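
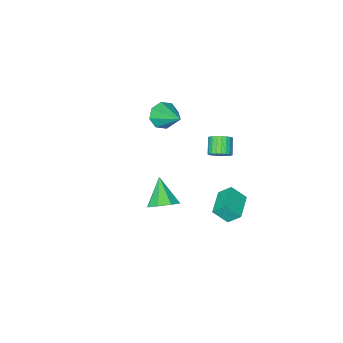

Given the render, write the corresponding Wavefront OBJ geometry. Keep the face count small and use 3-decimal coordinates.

v 2.285 2.626 -1.001
v 3.122 2.444 -0.801
v 1.775 1.534 0.141
v 2.873 2.948 -0.431
v 2.279 3.263 -0.395
v 1.688 3.205 -0.714
v 1.447 2.808 -1.201
v 1.697 2.303 -1.571
v 2.291 1.988 -1.608
v 2.881 2.046 -1.289
v -2.113 2.696 -3.528
v -1.532 2.135 -2.752
v -2.52 3.255 -2.819
v -1.939 2.693 -2.043
v -0.981 3.687 -3.657
v -0.4 3.125 -2.881
v -1.388 4.245 -2.948
v -0.807 3.684 -2.172
v -2.967 0.371 -1.797
v -2.554 -0.107 -1.95
v -3.08 -0.77 -1.295
v -3.493 -0.291 -1.143
v -2.437 -0.003 -1.75
v -2.964 -0.666 -1.096
v -2.401 0.159 -1.558
v -2.927 -0.504 -0.903
v -2.451 0.352 -1.402
v -2.977 -0.311 -0.747
v -2.58 0.549 -1.306
v -3.106 -0.114 -0.652
v -2.767 0.718 -1.285
v -3.293 0.056 -0.631
v -2.985 0.835 -1.342
v -3.511 0.172 -0.688
v -3.2 0.881 -1.468
v -3.726 0.218 -0.814
v -3.38 0.85 -1.645
v -3.906 0.187 -0.99
v -3.496 0.746 -1.844
v -4.023 0.083 -1.19
v -3.533 0.584 -2.037
v -4.059 -0.079 -1.382
v -3.483 0.391 -2.193
v -4.009 -0.272 -1.538
v -3.354 0.194 -2.288
v -3.88 -0.469 -1.634
v -3.167 0.024 -2.309
v -3.693 -0.638 -1.655
v -2.949 -0.092 -2.252
v -3.475 -0.755 -1.598
v -2.734 -0.138 -2.126
v -3.26 -0.801 -1.472
v -2.487 -4.013 -1.578
v -1.978 -4.426 -0.991
v -2.353 -2.287 -0.482
v -1.621 -4.14 -1.485
v -1.771 -3.779 -2.034
v -2.341 -3.556 -2.316
v -2.996 -3.601 -2.166
v -3.353 -3.887 -1.672
v -3.202 -4.247 -1.123
v -2.633 -4.471 -0.841
f 2 1 4
f 2 4 3
f 4 1 5
f 4 5 3
f 5 1 6
f 5 6 3
f 6 1 7
f 6 7 3
f 7 1 8
f 7 8 3
f 8 1 9
f 8 9 3
f 9 1 10
f 9 10 3
f 10 1 2
f 10 2 3
f 12 14 11
f 15 12 11
f 11 14 13
f 13 15 11
f 12 18 14
f 16 12 15
f 16 18 12
f 14 18 13
f 17 15 13
f 13 18 17
f 17 16 15
f 18 16 17
f 20 19 23
f 20 23 21
f 21 23 24
f 21 24 22
f 23 19 25
f 23 25 24
f 24 25 26
f 24 26 22
f 25 19 27
f 25 27 26
f 26 27 28
f 26 28 22
f 27 19 29
f 27 29 28
f 28 29 30
f 28 30 22
f 29 19 31
f 29 31 30
f 30 31 32
f 30 32 22
f 31 19 33
f 31 33 32
f 32 33 34
f 32 34 22
f 33 19 35
f 33 35 34
f 34 35 36
f 34 36 22
f 35 19 37
f 35 37 36
f 36 37 38
f 36 38 22
f 37 19 39
f 37 39 38
f 38 39 40
f 38 40 22
f 39 19 41
f 39 41 40
f 40 41 42
f 40 42 22
f 41 19 43
f 41 43 42
f 42 43 44
f 42 44 22
f 43 19 45
f 43 45 44
f 44 45 46
f 44 46 22
f 45 19 47
f 45 47 46
f 46 47 48
f 46 48 22
f 47 19 49
f 47 49 48
f 48 49 50
f 48 50 22
f 49 19 51
f 49 51 50
f 50 51 52
f 50 52 22
f 51 19 20
f 51 20 52
f 52 20 21
f 52 21 22
f 54 53 56
f 54 56 55
f 56 53 57
f 56 57 55
f 57 53 58
f 57 58 55
f 58 53 59
f 58 59 55
f 59 53 60
f 59 60 55
f 60 53 61
f 60 61 55
f 61 53 62
f 61 62 55
f 62 53 54
f 62 54 55



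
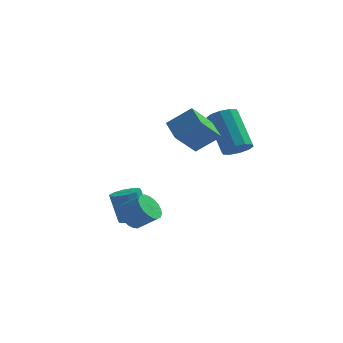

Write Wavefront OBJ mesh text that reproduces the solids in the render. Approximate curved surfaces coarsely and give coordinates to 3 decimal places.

v -1.773 1.298 -2.803
v -1.154 0.957 -2.584
v -1.608 1.101 -1.077
v -2.227 1.442 -1.297
v -1.069 1.406 -2.601
v -1.524 1.55 -1.095
v -1.253 1.814 -2.696
v -1.707 1.958 -1.189
v -1.635 2.024 -2.831
v -2.09 2.169 -1.325
v -2.07 1.958 -2.956
v -2.525 2.102 -1.45
v -2.392 1.639 -3.023
v -2.846 1.783 -1.516
v -2.476 1.19 -3.005
v -2.931 1.334 -1.499
v -2.293 0.782 -2.911
v -2.747 0.926 -1.404
v -1.91 0.571 -2.775
v -2.365 0.716 -1.269
v -1.475 0.638 -2.65
v -1.93 0.782 -1.144
v -1.295 -0.93 -1.64
v -0.887 -1.227 -2.195
v 0.023 -1.288 -1.495
v -0.385 -0.99 -0.94
v -0.837 -0.921 -2.234
v 0.073 -0.982 -1.533
v -0.866 -0.618 -2.17
v 0.044 -0.678 -1.47
v -0.969 -0.368 -2.015
v -0.059 -0.429 -1.314
v -1.128 -0.215 -1.795
v -0.218 -0.276 -1.094
v -1.316 -0.186 -1.548
v -0.407 -0.247 -0.847
v -1.501 -0.285 -1.317
v -0.591 -0.346 -0.616
v -1.65 -0.496 -1.142
v -0.74 -0.557 -0.441
v -1.737 -0.782 -1.053
v -0.828 -0.843 -0.352
v -1.748 -1.093 -1.066
v -0.839 -1.154 -0.365
v -1.681 -1.376 -1.178
v -0.771 -1.437 -0.477
v -1.547 -1.582 -1.37
v -0.637 -1.643 -0.669
v -1.369 -1.675 -1.609
v -0.459 -1.736 -0.908
v -1.179 -1.639 -1.853
v -0.269 -1.7 -1.152
v -1.008 -1.481 -2.061
v -0.098 -1.542 -1.36
v 2.644 2.374 1.48
v 3.285 2.395 1.848
v 2.318 3.507 3.468
v 1.676 3.486 3.1
v 3.263 2.766 1.581
v 2.296 3.877 3.201
v 3.005 2.987 1.275
v 2.038 4.098 2.895
v 2.608 2.974 1.047
v 1.641 4.085 2.668
v 2.225 2.732 0.985
v 1.258 3.843 2.605
v 2.002 2.353 1.112
v 1.035 3.465 2.732
v 2.024 1.983 1.379
v 1.057 3.094 2.999
v 2.282 1.762 1.685
v 1.315 2.873 3.305
v 2.679 1.775 1.912
v 1.712 2.886 3.533
v 3.062 2.017 1.975
v 2.095 3.128 3.595
v 1.136 0.854 1.787
v 0.498 -0.197 2.932
v 0.496 1.754 2.256
v -0.142 0.703 3.401
v 2.202 1.157 2.659
v 1.564 0.106 3.804
v 1.562 2.057 3.128
v 0.924 1.006 4.273
f 2 1 5
f 2 5 3
f 3 5 6
f 3 6 4
f 5 1 7
f 5 7 6
f 6 7 8
f 6 8 4
f 7 1 9
f 7 9 8
f 8 9 10
f 8 10 4
f 9 1 11
f 9 11 10
f 10 11 12
f 10 12 4
f 11 1 13
f 11 13 12
f 12 13 14
f 12 14 4
f 13 1 15
f 13 15 14
f 14 15 16
f 14 16 4
f 15 1 17
f 15 17 16
f 16 17 18
f 16 18 4
f 17 1 19
f 17 19 18
f 18 19 20
f 18 20 4
f 19 1 21
f 19 21 20
f 20 21 22
f 20 22 4
f 21 1 2
f 21 2 22
f 22 2 3
f 22 3 4
f 24 23 27
f 24 27 25
f 25 27 28
f 25 28 26
f 27 23 29
f 27 29 28
f 28 29 30
f 28 30 26
f 29 23 31
f 29 31 30
f 30 31 32
f 30 32 26
f 31 23 33
f 31 33 32
f 32 33 34
f 32 34 26
f 33 23 35
f 33 35 34
f 34 35 36
f 34 36 26
f 35 23 37
f 35 37 36
f 36 37 38
f 36 38 26
f 37 23 39
f 37 39 38
f 38 39 40
f 38 40 26
f 39 23 41
f 39 41 40
f 40 41 42
f 40 42 26
f 41 23 43
f 41 43 42
f 42 43 44
f 42 44 26
f 43 23 45
f 43 45 44
f 44 45 46
f 44 46 26
f 45 23 47
f 45 47 46
f 46 47 48
f 46 48 26
f 47 23 49
f 47 49 48
f 48 49 50
f 48 50 26
f 49 23 51
f 49 51 50
f 50 51 52
f 50 52 26
f 51 23 53
f 51 53 52
f 52 53 54
f 52 54 26
f 53 23 24
f 53 24 54
f 54 24 25
f 54 25 26
f 56 55 59
f 56 59 57
f 57 59 60
f 57 60 58
f 59 55 61
f 59 61 60
f 60 61 62
f 60 62 58
f 61 55 63
f 61 63 62
f 62 63 64
f 62 64 58
f 63 55 65
f 63 65 64
f 64 65 66
f 64 66 58
f 65 55 67
f 65 67 66
f 66 67 68
f 66 68 58
f 67 55 69
f 67 69 68
f 68 69 70
f 68 70 58
f 69 55 71
f 69 71 70
f 70 71 72
f 70 72 58
f 71 55 73
f 71 73 72
f 72 73 74
f 72 74 58
f 73 55 75
f 73 75 74
f 74 75 76
f 74 76 58
f 75 55 56
f 75 56 76
f 76 56 57
f 76 57 58
f 78 80 77
f 81 78 77
f 77 80 79
f 79 81 77
f 78 84 80
f 82 78 81
f 82 84 78
f 80 84 79
f 83 81 79
f 79 84 83
f 83 82 81
f 84 82 83



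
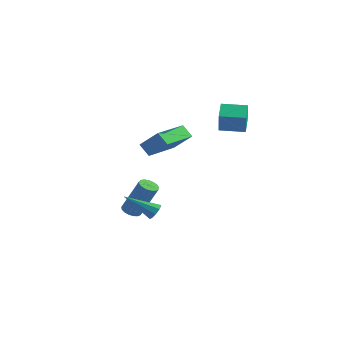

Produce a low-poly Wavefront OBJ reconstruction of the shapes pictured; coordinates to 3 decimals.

v -1.637 2.151 -4.283
v -1.158 2.228 -4.519
v -0.243 2.386 -2.613
v -0.723 2.309 -2.377
v -1.253 2.467 -4.493
v -0.339 2.624 -2.587
v -1.436 2.634 -4.419
v -0.522 2.791 -2.513
v -1.665 2.69 -4.314
v -0.751 2.847 -2.408
v -1.888 2.622 -4.202
v -0.974 2.78 -2.295
v -2.054 2.447 -4.108
v -1.139 2.605 -2.202
v -2.123 2.204 -4.054
v -1.209 2.362 -2.148
v -2.082 1.949 -4.053
v -1.168 2.106 -2.147
v -1.939 1.74 -4.105
v -1.024 1.898 -2.198
v -1.726 1.626 -4.197
v -0.812 1.783 -2.291
v -1.493 1.631 -4.309
v -0.579 1.789 -2.403
v -1.294 1.756 -4.415
v -0.379 1.914 -2.509
v -1.172 1.972 -4.491
v -0.258 2.129 -2.585
v 0.135 0.766 0.439
v -0.433 0.886 1.018
v 0.333 2.932 0.185
v -0.235 3.052 0.764
v 1.115 0.788 1.396
v 0.547 0.908 1.975
v 1.313 2.954 1.142
v 0.745 3.074 1.721
v 2.855 2.72 1.949
v 3.087 2.26 3.088
v 2.515 3.625 2.384
v 2.747 3.164 3.523
v 4.053 3.196 1.897
v 4.285 2.735 3.036
v 3.713 4.1 2.332
v 3.945 3.64 3.471
v 0.907 -0.02 -2.828
v 1.16 -0.44 -2.731
v -0.467 -0.62 -1.852
v 1.227 -0.205 -2.492
v 1.145 0.117 -2.41
v 0.951 0.375 -2.524
v 0.737 0.448 -2.78
v 0.602 0.303 -3.059
v 0.611 0.006 -3.23
v 0.758 -0.302 -3.213
v 0.975 -0.478 -3.016
f 2 1 5
f 2 5 3
f 3 5 6
f 3 6 4
f 5 1 7
f 5 7 6
f 6 7 8
f 6 8 4
f 7 1 9
f 7 9 8
f 8 9 10
f 8 10 4
f 9 1 11
f 9 11 10
f 10 11 12
f 10 12 4
f 11 1 13
f 11 13 12
f 12 13 14
f 12 14 4
f 13 1 15
f 13 15 14
f 14 15 16
f 14 16 4
f 15 1 17
f 15 17 16
f 16 17 18
f 16 18 4
f 17 1 19
f 17 19 18
f 18 19 20
f 18 20 4
f 19 1 21
f 19 21 20
f 20 21 22
f 20 22 4
f 21 1 23
f 21 23 22
f 22 23 24
f 22 24 4
f 23 1 25
f 23 25 24
f 24 25 26
f 24 26 4
f 25 1 27
f 25 27 26
f 26 27 28
f 26 28 4
f 27 1 2
f 27 2 28
f 28 2 3
f 28 3 4
f 30 32 29
f 33 30 29
f 29 32 31
f 31 33 29
f 30 36 32
f 34 30 33
f 34 36 30
f 32 36 31
f 35 33 31
f 31 36 35
f 35 34 33
f 36 34 35
f 38 40 37
f 41 38 37
f 37 40 39
f 39 41 37
f 38 44 40
f 42 38 41
f 42 44 38
f 40 44 39
f 43 41 39
f 39 44 43
f 43 42 41
f 44 42 43
f 46 45 48
f 46 48 47
f 48 45 49
f 48 49 47
f 49 45 50
f 49 50 47
f 50 45 51
f 50 51 47
f 51 45 52
f 51 52 47
f 52 45 53
f 52 53 47
f 53 45 54
f 53 54 47
f 54 45 55
f 54 55 47
f 55 45 46
f 55 46 47



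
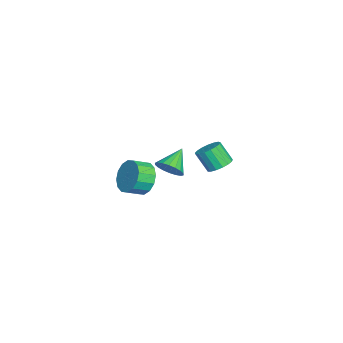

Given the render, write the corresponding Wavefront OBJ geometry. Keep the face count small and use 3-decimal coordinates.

v 0.733 0.916 -2.102
v 1.288 0.941 -1.407
v -0.453 1.544 -1.178
v 1.343 1.295 -1.577
v 1.277 1.573 -1.851
v 1.104 1.722 -2.175
v 0.857 1.71 -2.484
v 0.585 1.541 -2.718
v 0.343 1.249 -2.83
v 0.178 0.89 -2.797
v 0.123 0.537 -2.627
v 0.189 0.258 -2.354
v 0.362 0.11 -2.03
v 0.609 0.121 -1.721
v 0.881 0.29 -1.487
v 1.123 0.583 -1.375
v 3.128 -0.242 -1.284
v 3.946 -0.192 -2.003
v 4.41 -1.048 -1.535
v 3.592 -1.098 -0.816
v 4.111 0.133 -1.571
v 4.574 -0.724 -1.104
v 4.012 0.357 -1.063
v 4.475 -0.499 -0.595
v 3.677 0.421 -0.614
v 4.14 -0.436 -0.146
v 3.194 0.307 -0.344
v 3.657 -0.549 0.123
v 2.694 0.046 -0.326
v 3.157 -0.81 0.141
v 2.31 -0.292 -0.565
v 2.774 -1.148 -0.097
v 2.146 -0.616 -0.996
v 2.609 -1.473 -0.529
v 2.245 -0.841 -1.505
v 2.708 -1.697 -1.037
v 2.58 -0.904 -1.954
v 3.043 -1.761 -1.486
v 3.063 -0.791 -2.223
v 3.526 -1.647 -1.756
v 3.563 -0.53 -2.241
v 4.026 -1.386 -1.774
v -3.552 3.518 -4.565
v -3.129 2.85 -4.847
v -3.486 2.113 -3.638
v -3.908 2.782 -3.355
v -2.854 3.057 -4.64
v -3.21 2.32 -3.431
v -2.739 3.37 -4.415
v -3.095 2.633 -3.206
v -2.81 3.717 -4.225
v -3.166 2.98 -3.016
v -3.051 4.018 -4.112
v -3.407 3.282 -2.903
v -3.406 4.205 -4.104
v -3.763 3.469 -2.894
v -3.796 4.235 -4.2
v -4.152 3.498 -2.991
v -4.129 4.1 -4.38
v -4.485 3.364 -3.171
v -4.33 3.832 -4.603
v -4.686 3.096 -3.394
v -4.353 3.492 -4.816
v -4.709 2.756 -3.607
v -4.192 3.158 -4.972
v -4.549 2.422 -3.763
v -3.885 2.907 -5.035
v -4.241 2.171 -3.826
v -3.501 2.795 -4.99
v -3.858 2.059 -3.78
f 2 1 4
f 2 4 3
f 4 1 5
f 4 5 3
f 5 1 6
f 5 6 3
f 6 1 7
f 6 7 3
f 7 1 8
f 7 8 3
f 8 1 9
f 8 9 3
f 9 1 10
f 9 10 3
f 10 1 11
f 10 11 3
f 11 1 12
f 11 12 3
f 12 1 13
f 12 13 3
f 13 1 14
f 13 14 3
f 14 1 15
f 14 15 3
f 15 1 16
f 15 16 3
f 16 1 2
f 16 2 3
f 18 17 21
f 18 21 19
f 19 21 22
f 19 22 20
f 21 17 23
f 21 23 22
f 22 23 24
f 22 24 20
f 23 17 25
f 23 25 24
f 24 25 26
f 24 26 20
f 25 17 27
f 25 27 26
f 26 27 28
f 26 28 20
f 27 17 29
f 27 29 28
f 28 29 30
f 28 30 20
f 29 17 31
f 29 31 30
f 30 31 32
f 30 32 20
f 31 17 33
f 31 33 32
f 32 33 34
f 32 34 20
f 33 17 35
f 33 35 34
f 34 35 36
f 34 36 20
f 35 17 37
f 35 37 36
f 36 37 38
f 36 38 20
f 37 17 39
f 37 39 38
f 38 39 40
f 38 40 20
f 39 17 41
f 39 41 40
f 40 41 42
f 40 42 20
f 41 17 18
f 41 18 42
f 42 18 19
f 42 19 20
f 44 43 47
f 44 47 45
f 45 47 48
f 45 48 46
f 47 43 49
f 47 49 48
f 48 49 50
f 48 50 46
f 49 43 51
f 49 51 50
f 50 51 52
f 50 52 46
f 51 43 53
f 51 53 52
f 52 53 54
f 52 54 46
f 53 43 55
f 53 55 54
f 54 55 56
f 54 56 46
f 55 43 57
f 55 57 56
f 56 57 58
f 56 58 46
f 57 43 59
f 57 59 58
f 58 59 60
f 58 60 46
f 59 43 61
f 59 61 60
f 60 61 62
f 60 62 46
f 61 43 63
f 61 63 62
f 62 63 64
f 62 64 46
f 63 43 65
f 63 65 64
f 64 65 66
f 64 66 46
f 65 43 67
f 65 67 66
f 66 67 68
f 66 68 46
f 67 43 69
f 67 69 68
f 68 69 70
f 68 70 46
f 69 43 44
f 69 44 70
f 70 44 45
f 70 45 46



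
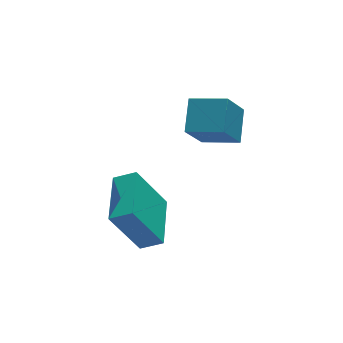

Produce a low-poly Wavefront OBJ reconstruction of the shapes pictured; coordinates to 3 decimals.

v -0.553 -1.903 -3.932
v -1.423 -1.651 -2.251
v 0.228 -0.357 -3.76
v -0.642 -0.105 -2.078
v 0.062 -2.255 -3.562
v -0.808 -2.003 -1.88
v 0.843 -0.709 -3.389
v -0.027 -0.457 -1.708
v 2.997 -1.255 -0.744
v 2.267 -1.629 0.44
v 2.086 -0.492 -1.063
v 1.357 -0.866 0.121
v 3.523 -0.374 -0.141
v 2.794 -0.748 1.043
v 2.613 0.389 -0.46
v 1.883 0.015 0.724
f 2 4 1
f 5 2 1
f 1 4 3
f 3 5 1
f 2 8 4
f 6 2 5
f 6 8 2
f 4 8 3
f 7 5 3
f 3 8 7
f 7 6 5
f 8 6 7
f 10 12 9
f 13 10 9
f 9 12 11
f 11 13 9
f 10 16 12
f 14 10 13
f 14 16 10
f 12 16 11
f 15 13 11
f 11 16 15
f 15 14 13
f 16 14 15



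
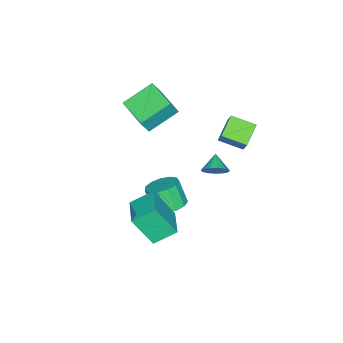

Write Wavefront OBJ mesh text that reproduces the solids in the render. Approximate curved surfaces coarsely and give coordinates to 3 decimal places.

v 0.155 -1.292 -4.268
v 0.894 -1.92 -4.467
v 0.684 -2.596 -3.111
v -0.055 -1.968 -2.912
v 1.125 -1.48 -4.212
v 0.915 -2.157 -2.856
v 1.048 -0.981 -3.975
v 0.838 -1.658 -2.619
v 0.688 -0.581 -3.831
v 0.477 -1.257 -2.475
v 0.158 -0.406 -3.826
v -0.052 -1.083 -2.47
v -0.373 -0.512 -3.961
v -0.583 -1.189 -2.605
v -0.736 -0.866 -4.194
v -0.946 -1.543 -2.838
v -0.816 -1.355 -4.45
v -1.026 -2.032 -3.094
v -0.588 -1.824 -4.649
v -0.798 -2.501 -3.293
v -0.124 -2.124 -4.726
v -0.334 -2.8 -3.37
v 0.429 -2.159 -4.658
v 0.219 -2.836 -3.302
v -2.058 -3.244 3.127
v -1.512 -3.424 4.18
v -1.132 -1.55 2.937
v -0.587 -1.73 3.991
v -0.553 -4.17 2.189
v -0.008 -4.35 3.243
v 0.372 -2.476 2
v 0.918 -2.656 3.053
v 1.272 -0.339 -3.422
v 1.652 -1.442 -1.651
v 2.794 0.729 -3.084
v 3.175 -0.374 -1.313
v 2.125 -1.306 -4.207
v 2.506 -2.409 -2.436
v 3.648 -0.238 -3.869
v 4.028 -1.341 -2.098
v 1.206 2.054 1.668
v 1.594 1.414 1.705
v 0.414 1.606 2.212
v 1.702 1.638 2.047
v 1.652 1.994 2.269
v 1.46 2.37 2.3
v 1.188 2.645 2.13
v 0.922 2.733 1.814
v 0.745 2.605 1.452
v 0.715 2.303 1.158
v 0.841 1.921 1.027
v 1.083 1.582 1.099
v 1.363 1.393 1.352
v -2.055 1.892 0.582
v -1.684 0.549 1.017
v -3.28 1.769 1.248
v -2.909 0.426 1.683
v -1.471 2.434 1.757
v -1.1 1.091 2.192
v -2.696 2.311 2.423
v -2.325 0.968 2.858
f 2 1 5
f 2 5 3
f 3 5 6
f 3 6 4
f 5 1 7
f 5 7 6
f 6 7 8
f 6 8 4
f 7 1 9
f 7 9 8
f 8 9 10
f 8 10 4
f 9 1 11
f 9 11 10
f 10 11 12
f 10 12 4
f 11 1 13
f 11 13 12
f 12 13 14
f 12 14 4
f 13 1 15
f 13 15 14
f 14 15 16
f 14 16 4
f 15 1 17
f 15 17 16
f 16 17 18
f 16 18 4
f 17 1 19
f 17 19 18
f 18 19 20
f 18 20 4
f 19 1 21
f 19 21 20
f 20 21 22
f 20 22 4
f 21 1 23
f 21 23 22
f 22 23 24
f 22 24 4
f 23 1 2
f 23 2 24
f 24 2 3
f 24 3 4
f 26 28 25
f 29 26 25
f 25 28 27
f 27 29 25
f 26 32 28
f 30 26 29
f 30 32 26
f 28 32 27
f 31 29 27
f 27 32 31
f 31 30 29
f 32 30 31
f 34 36 33
f 37 34 33
f 33 36 35
f 35 37 33
f 34 40 36
f 38 34 37
f 38 40 34
f 36 40 35
f 39 37 35
f 35 40 39
f 39 38 37
f 40 38 39
f 42 41 44
f 42 44 43
f 44 41 45
f 44 45 43
f 45 41 46
f 45 46 43
f 46 41 47
f 46 47 43
f 47 41 48
f 47 48 43
f 48 41 49
f 48 49 43
f 49 41 50
f 49 50 43
f 50 41 51
f 50 51 43
f 51 41 52
f 51 52 43
f 52 41 53
f 52 53 43
f 53 41 42
f 53 42 43
f 55 57 54
f 58 55 54
f 54 57 56
f 56 58 54
f 55 61 57
f 59 55 58
f 59 61 55
f 57 61 56
f 60 58 56
f 56 61 60
f 60 59 58
f 61 59 60



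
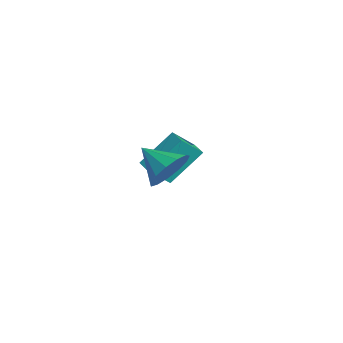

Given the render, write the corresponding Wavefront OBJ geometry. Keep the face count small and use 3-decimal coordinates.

v 1.869 1.462 2.024
v 2.38 1.623 2.938
v 0.751 0.618 2.796
v 1.996 2.076 2.878
v 1.571 2.335 2.547
v 1.241 2.316 2.049
v 1.111 2.026 1.543
v 1.221 1.557 1.19
v 1.537 1.058 1.102
v 1.958 0.687 1.306
v 2.351 0.562 1.738
v 2.591 0.723 2.26
v 2.602 1.119 2.708
v -3.708 1.621 -0.883
v -3.938 3.104 0.614
v -3.928 2.644 -1.93
v -4.158 4.126 -0.432
v -2.882 1.774 -0.908
v -3.112 3.256 0.59
v -3.102 2.796 -1.954
v -3.332 4.279 -0.457
f 2 1 4
f 2 4 3
f 4 1 5
f 4 5 3
f 5 1 6
f 5 6 3
f 6 1 7
f 6 7 3
f 7 1 8
f 7 8 3
f 8 1 9
f 8 9 3
f 9 1 10
f 9 10 3
f 10 1 11
f 10 11 3
f 11 1 12
f 11 12 3
f 12 1 13
f 12 13 3
f 13 1 2
f 13 2 3
f 15 17 14
f 18 15 14
f 14 17 16
f 16 18 14
f 15 21 17
f 19 15 18
f 19 21 15
f 17 21 16
f 20 18 16
f 16 21 20
f 20 19 18
f 21 19 20



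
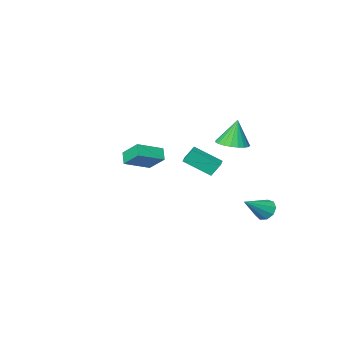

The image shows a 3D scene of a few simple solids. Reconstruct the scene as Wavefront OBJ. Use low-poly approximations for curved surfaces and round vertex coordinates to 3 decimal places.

v -4.191 2.952 -2.327
v -3.745 3.048 -3.009
v -2.529 3.148 -1.213
v -3.926 3.547 -2.826
v -4.231 3.767 -2.41
v -4.517 3.606 -1.955
v -4.65 3.139 -1.675
v -4.569 2.585 -1.699
v -4.31 2.202 -2.018
v -3.996 2.171 -2.481
v -3.772 2.505 -2.872
v 3.34 2.228 2.475
v 3.079 1.613 3.093
v 3.001 3.37 3.468
v 2.74 2.755 4.086
v 5 2.165 3.114
v 4.739 1.55 3.732
v 4.661 3.307 4.107
v 4.4 2.692 4.725
v -5.091 -3.477 -0.669
v -3.698 -4.644 0.46
v -4.495 -2.702 -0.603
v -3.102 -3.87 0.526
v -4.578 -3.79 -1.626
v -3.185 -4.958 -0.497
v -3.982 -3.016 -1.56
v -2.589 -4.183 -0.431
v -3.155 0.807 2.678
v -2.116 0.859 2.884
v -3.525 0.773 4.562
v -2.228 1.285 2.869
v -2.5 1.628 2.822
v -2.886 1.83 2.75
v -3.317 1.854 2.665
v -3.721 1.698 2.583
v -4.027 1.387 2.517
v -4.182 0.976 2.479
v -4.159 0.536 2.476
v -3.963 0.143 2.507
v -3.627 -0.136 2.568
v -3.209 -0.251 2.648
v -2.782 -0.184 2.734
v -2.419 0.055 2.809
v -2.184 0.424 2.862
f 2 1 4
f 2 4 3
f 4 1 5
f 4 5 3
f 5 1 6
f 5 6 3
f 6 1 7
f 6 7 3
f 7 1 8
f 7 8 3
f 8 1 9
f 8 9 3
f 9 1 10
f 9 10 3
f 10 1 11
f 10 11 3
f 11 1 2
f 11 2 3
f 13 15 12
f 16 13 12
f 12 15 14
f 14 16 12
f 13 19 15
f 17 13 16
f 17 19 13
f 15 19 14
f 18 16 14
f 14 19 18
f 18 17 16
f 19 17 18
f 21 23 20
f 24 21 20
f 20 23 22
f 22 24 20
f 21 27 23
f 25 21 24
f 25 27 21
f 23 27 22
f 26 24 22
f 22 27 26
f 26 25 24
f 27 25 26
f 29 28 31
f 29 31 30
f 31 28 32
f 31 32 30
f 32 28 33
f 32 33 30
f 33 28 34
f 33 34 30
f 34 28 35
f 34 35 30
f 35 28 36
f 35 36 30
f 36 28 37
f 36 37 30
f 37 28 38
f 37 38 30
f 38 28 39
f 38 39 30
f 39 28 40
f 39 40 30
f 40 28 41
f 40 41 30
f 41 28 42
f 41 42 30
f 42 28 43
f 42 43 30
f 43 28 44
f 43 44 30
f 44 28 29
f 44 29 30



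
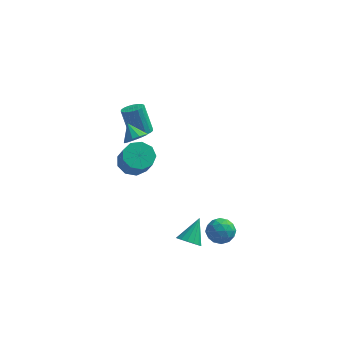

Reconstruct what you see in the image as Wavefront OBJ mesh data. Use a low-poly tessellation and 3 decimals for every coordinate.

v -2.543 2.195 0.503
v -1.88 2.234 0.726
v -2.475 2.684 2.419
v -3.137 2.645 2.197
v -1.938 2.524 0.628
v -2.532 2.974 2.321
v -2.115 2.749 0.506
v -2.71 3.199 2.199
v -2.378 2.864 0.383
v -2.972 3.315 2.076
v -2.673 2.847 0.285
v -3.267 3.297 1.978
v -2.942 2.7 0.229
v -3.536 3.151 1.922
v -3.132 2.454 0.228
v -3.726 2.904 1.921
v -3.205 2.156 0.281
v -3.8 2.606 1.974
v -3.148 1.866 0.379
v -3.742 2.316 2.072
v -2.97 1.641 0.501
v -3.565 2.091 2.194
v -2.708 1.525 0.624
v -3.302 1.976 2.317
v -2.413 1.543 0.722
v -3.007 1.993 2.415
v -2.144 1.689 0.778
v -2.738 2.14 2.471
v -1.954 1.936 0.779
v -2.548 2.386 2.472
v 1.123 -2.716 -4.487
v 1.496 -3.232 -4.09
v 1.517 -1.544 -3.333
v 1.759 -3.082 -4.332
v 1.853 -2.834 -4.615
v 1.751 -2.554 -4.865
v 1.481 -2.318 -5.013
v 1.115 -2.188 -5.02
v 0.751 -2.199 -4.884
v 0.487 -2.349 -4.642
v 0.394 -2.597 -4.358
v 0.496 -2.877 -4.109
v 0.766 -3.114 -3.961
v 1.132 -3.243 -3.954
v -2.993 2.048 -2.057
v -2.174 1.785 -2.548
v -1.649 0.929 -1.214
v -2.467 1.192 -0.723
v -2.069 2.366 -2.216
v -1.544 1.51 -0.883
v -2.395 2.798 -1.81
v -1.87 1.942 -0.476
v -3.002 2.88 -1.519
v -2.477 2.023 -0.186
v -3.604 2.572 -1.48
v -3.079 1.715 -0.146
v -3.92 2.019 -1.711
v -3.395 1.162 -0.377
v -3.802 1.48 -2.103
v -3.277 0.623 -0.769
v -3.305 1.207 -2.474
v -2.78 0.35 -1.14
v -2.663 1.327 -2.65
v -2.138 0.471 -1.316
v -1.878 -2.273 3.581
v -1.595 -2.656 4.108
v -2.462 -1.687 4.319
v -1.352 -2.344 4.052
v -1.275 -2.009 3.847
v -1.39 -1.758 3.557
v -1.659 -1.671 3.275
v -1.998 -1.775 3.089
v -2.299 -2.038 3.06
v -2.466 -2.375 3.196
v -2.446 -2.68 3.454
v -2.246 -2.856 3.752
v -1.929 -2.847 3.996
v 2.718 -1.799 -3.536
v 3.499 -2.025 -3.165
v 2.281 -3.175 -3.455
v 3.062 -3.401 -3.084
v 2.48 -2.899 -2.628
v 2.75 -2.048 -2.679
v 3.03 -3.152 -3.941
v 3.3 -2.301 -3.992
v 3.692 -2.861 -3.416
v 3.352 -2.705 -2.604
v 2.428 -2.495 -4.016
v 2.088 -2.339 -3.204
v 3.147 -1.791 -3.358
v 2.633 -3.409 -3.262
v 2.291 -3.114 -2.994
v 2.75 -3.247 -2.776
v 2.707 -1.805 -3.072
v 3.166 -1.938 -2.854
v 2.566 -2.451 -2.538
v 2.614 -3.262 -3.766
v 3.073 -3.395 -3.548
v 3.03 -1.953 -3.844
v 3.489 -2.086 -3.626
v 3.214 -2.749 -4.082
v 3.719 -2.416 -3.287
v 3.462 -3.224 -3.239
v 3.444 -3.078 -3.743
v 3.603 -2.578 -3.773
v 3.519 -2.324 -2.81
v 3.262 -3.133 -2.762
v 2.92 -2.837 -2.494
v 3.079 -2.337 -2.524
v 3.633 -2.815 -2.957
v 2.518 -2.067 -3.858
v 2.261 -2.876 -3.81
v 2.701 -2.863 -4.096
v 2.86 -2.363 -4.126
v 2.318 -1.976 -3.381
v 2.061 -2.784 -3.333
v 2.177 -2.622 -2.847
v 2.336 -2.122 -2.877
v 2.147 -2.385 -3.663
f 2 1 5
f 2 5 3
f 3 5 6
f 3 6 4
f 5 1 7
f 5 7 6
f 6 7 8
f 6 8 4
f 7 1 9
f 7 9 8
f 8 9 10
f 8 10 4
f 9 1 11
f 9 11 10
f 10 11 12
f 10 12 4
f 11 1 13
f 11 13 12
f 12 13 14
f 12 14 4
f 13 1 15
f 13 15 14
f 14 15 16
f 14 16 4
f 15 1 17
f 15 17 16
f 16 17 18
f 16 18 4
f 17 1 19
f 17 19 18
f 18 19 20
f 18 20 4
f 19 1 21
f 19 21 20
f 20 21 22
f 20 22 4
f 21 1 23
f 21 23 22
f 22 23 24
f 22 24 4
f 23 1 25
f 23 25 24
f 24 25 26
f 24 26 4
f 25 1 27
f 25 27 26
f 26 27 28
f 26 28 4
f 27 1 29
f 27 29 28
f 28 29 30
f 28 30 4
f 29 1 2
f 29 2 30
f 30 2 3
f 30 3 4
f 32 31 34
f 32 34 33
f 34 31 35
f 34 35 33
f 35 31 36
f 35 36 33
f 36 31 37
f 36 37 33
f 37 31 38
f 37 38 33
f 38 31 39
f 38 39 33
f 39 31 40
f 39 40 33
f 40 31 41
f 40 41 33
f 41 31 42
f 41 42 33
f 42 31 43
f 42 43 33
f 43 31 44
f 43 44 33
f 44 31 32
f 44 32 33
f 46 45 49
f 46 49 47
f 47 49 50
f 47 50 48
f 49 45 51
f 49 51 50
f 50 51 52
f 50 52 48
f 51 45 53
f 51 53 52
f 52 53 54
f 52 54 48
f 53 45 55
f 53 55 54
f 54 55 56
f 54 56 48
f 55 45 57
f 55 57 56
f 56 57 58
f 56 58 48
f 57 45 59
f 57 59 58
f 58 59 60
f 58 60 48
f 59 45 61
f 59 61 60
f 60 61 62
f 60 62 48
f 61 45 63
f 61 63 62
f 62 63 64
f 62 64 48
f 63 45 46
f 63 46 64
f 64 46 47
f 64 47 48
f 66 65 68
f 66 68 67
f 68 65 69
f 68 69 67
f 69 65 70
f 69 70 67
f 70 65 71
f 70 71 67
f 71 65 72
f 71 72 67
f 72 65 73
f 72 73 67
f 73 65 74
f 73 74 67
f 74 65 75
f 74 75 67
f 75 65 76
f 75 76 67
f 76 65 77
f 76 77 67
f 77 65 66
f 77 66 67
f 78 115 94
f 115 89 118
f 94 118 83
f 115 118 94
f 78 94 90
f 94 83 95
f 90 95 79
f 94 95 90
f 78 90 99
f 90 79 100
f 99 100 85
f 90 100 99
f 78 99 111
f 99 85 114
f 111 114 88
f 99 114 111
f 78 111 115
f 111 88 119
f 115 119 89
f 111 119 115
f 79 95 106
f 95 83 109
f 106 109 87
f 95 109 106
f 83 118 96
f 118 89 117
f 96 117 82
f 118 117 96
f 89 119 116
f 119 88 112
f 116 112 80
f 119 112 116
f 88 114 113
f 114 85 101
f 113 101 84
f 114 101 113
f 85 100 105
f 100 79 102
f 105 102 86
f 100 102 105
f 81 107 93
f 107 87 108
f 93 108 82
f 107 108 93
f 81 93 91
f 93 82 92
f 91 92 80
f 93 92 91
f 81 91 98
f 91 80 97
f 98 97 84
f 91 97 98
f 81 98 103
f 98 84 104
f 103 104 86
f 98 104 103
f 81 103 107
f 103 86 110
f 107 110 87
f 103 110 107
f 82 108 96
f 108 87 109
f 96 109 83
f 108 109 96
f 80 92 116
f 92 82 117
f 116 117 89
f 92 117 116
f 84 97 113
f 97 80 112
f 113 112 88
f 97 112 113
f 86 104 105
f 104 84 101
f 105 101 85
f 104 101 105
f 87 110 106
f 110 86 102
f 106 102 79
f 110 102 106



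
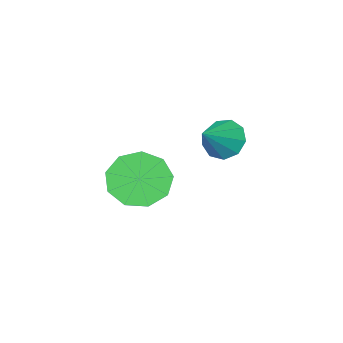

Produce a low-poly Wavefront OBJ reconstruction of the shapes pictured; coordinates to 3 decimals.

v -1.405 -2.694 1.121
v -0.93 -3.229 0.742
v -0.355 -2.326 1.919
v -0.906 -2.739 0.485
v -1.116 -2.228 0.525
v -1.462 -1.935 0.844
v -1.781 -1.997 1.293
v -1.924 -2.386 1.661
v -1.825 -2.919 1.777
v -1.529 -3.346 1.585
v -1.176 -3.469 1.177
v 1.845 -2.431 0.473
v 2.796 -2.683 0.106
v 3.266 -1.861 0.76
v 2.315 -1.609 1.127
v 2.497 -2.18 -0.311
v 2.967 -1.359 0.343
v 1.893 -1.794 -0.361
v 2.363 -0.973 0.293
v 1.267 -1.707 -0.021
v 1.736 -0.885 0.633
v 0.911 -1.958 0.55
v 1.381 -1.136 1.204
v 0.992 -2.43 1.085
v 1.462 -1.609 1.739
v 1.473 -2.903 1.334
v 1.942 -2.081 1.988
v 2.127 -3.154 1.18
v 2.597 -2.333 1.833
v 2.65 -3.067 0.695
v 3.12 -2.246 1.348
f 2 1 4
f 2 4 3
f 4 1 5
f 4 5 3
f 5 1 6
f 5 6 3
f 6 1 7
f 6 7 3
f 7 1 8
f 7 8 3
f 8 1 9
f 8 9 3
f 9 1 10
f 9 10 3
f 10 1 11
f 10 11 3
f 11 1 2
f 11 2 3
f 13 12 16
f 13 16 14
f 14 16 17
f 14 17 15
f 16 12 18
f 16 18 17
f 17 18 19
f 17 19 15
f 18 12 20
f 18 20 19
f 19 20 21
f 19 21 15
f 20 12 22
f 20 22 21
f 21 22 23
f 21 23 15
f 22 12 24
f 22 24 23
f 23 24 25
f 23 25 15
f 24 12 26
f 24 26 25
f 25 26 27
f 25 27 15
f 26 12 28
f 26 28 27
f 27 28 29
f 27 29 15
f 28 12 30
f 28 30 29
f 29 30 31
f 29 31 15
f 30 12 13
f 30 13 31
f 31 13 14
f 31 14 15



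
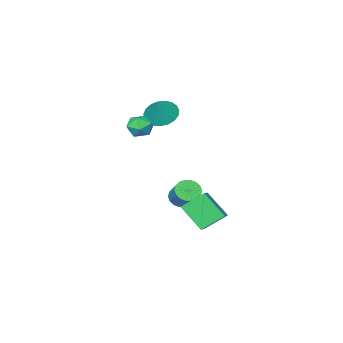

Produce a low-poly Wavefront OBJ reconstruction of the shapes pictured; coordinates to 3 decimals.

v 2.172 -0.877 2.168
v 2.74 -0.38 1.876
v 3.1 -1.6 2.744
v 3.668 -1.103 2.452
v 3.161 -0.844 3.027
v 2.587 -0.397 2.671
v 3.253 -1.583 1.949
v 2.679 -1.136 1.593
v 3.408 -0.816 1.741
v 3.351 -0.359 2.407
v 2.489 -1.621 2.213
v 2.432 -1.164 2.879
v -0.072 -3.381 1.628
v 0.767 -3.441 1.087
v 0.672 -2.919 2.732
v 0.642 -3.052 1.009
v 0.393 -2.72 1.038
v 0.064 -2.503 1.169
v -0.289 -2.437 1.379
v -0.604 -2.534 1.632
v -0.827 -2.777 1.885
v -0.92 -3.125 2.093
v -0.866 -3.518 2.22
v -0.675 -3.886 2.245
v -0.38 -4.167 2.163
v -0.031 -4.312 1.989
v 0.31 -4.296 1.752
v 0.585 -4.122 1.494
v 0.747 -3.82 1.259
v 1.264 2.716 -1.546
v 1.826 3.216 -1.217
v 0.876 3.967 -2.781
v 1.437 4.466 -2.452
v 2.323 2.134 -2.468
v 2.884 2.633 -2.139
v 1.934 3.384 -3.703
v 2.496 3.884 -3.374
v 0.074 -1.247 -3.851
v 0.753 -1.551 -3.752
v 1.084 -0.476 -2.729
v 0.406 -0.173 -2.829
v 0.805 -1.333 -3.998
v 1.136 -0.258 -2.976
v 0.712 -1.097 -4.216
v 1.043 -0.022 -3.194
v 0.493 -0.891 -4.361
v 0.824 0.184 -3.339
v 0.191 -0.756 -4.406
v 0.523 0.319 -3.383
v -0.134 -0.718 -4.34
v 0.197 0.357 -3.318
v -0.418 -0.785 -4.178
v -0.086 0.29 -3.155
v -0.604 -0.944 -3.951
v -0.273 0.131 -2.928
v -0.656 -1.162 -3.704
v -0.325 -0.087 -2.682
v -0.563 -1.398 -3.486
v -0.232 -0.323 -2.464
v -0.344 -1.604 -3.341
v -0.013 -0.529 -2.319
v -0.043 -1.739 -3.297
v 0.289 -0.664 -2.274
v 0.283 -1.777 -3.362
v 0.614 -0.702 -2.34
v 0.566 -1.71 -3.525
v 0.898 -0.635 -2.502
f 1 12 6
f 1 6 2
f 1 2 8
f 1 8 11
f 1 11 12
f 2 6 10
f 6 12 5
f 12 11 3
f 11 8 7
f 8 2 9
f 4 10 5
f 4 5 3
f 4 3 7
f 4 7 9
f 4 9 10
f 5 10 6
f 3 5 12
f 7 3 11
f 9 7 8
f 10 9 2
f 14 13 16
f 14 16 15
f 16 13 17
f 16 17 15
f 17 13 18
f 17 18 15
f 18 13 19
f 18 19 15
f 19 13 20
f 19 20 15
f 20 13 21
f 20 21 15
f 21 13 22
f 21 22 15
f 22 13 23
f 22 23 15
f 23 13 24
f 23 24 15
f 24 13 25
f 24 25 15
f 25 13 26
f 25 26 15
f 26 13 27
f 26 27 15
f 27 13 28
f 27 28 15
f 28 13 29
f 28 29 15
f 29 13 14
f 29 14 15
f 31 33 30
f 34 31 30
f 30 33 32
f 32 34 30
f 31 37 33
f 35 31 34
f 35 37 31
f 33 37 32
f 36 34 32
f 32 37 36
f 36 35 34
f 37 35 36
f 39 38 42
f 39 42 40
f 40 42 43
f 40 43 41
f 42 38 44
f 42 44 43
f 43 44 45
f 43 45 41
f 44 38 46
f 44 46 45
f 45 46 47
f 45 47 41
f 46 38 48
f 46 48 47
f 47 48 49
f 47 49 41
f 48 38 50
f 48 50 49
f 49 50 51
f 49 51 41
f 50 38 52
f 50 52 51
f 51 52 53
f 51 53 41
f 52 38 54
f 52 54 53
f 53 54 55
f 53 55 41
f 54 38 56
f 54 56 55
f 55 56 57
f 55 57 41
f 56 38 58
f 56 58 57
f 57 58 59
f 57 59 41
f 58 38 60
f 58 60 59
f 59 60 61
f 59 61 41
f 60 38 62
f 60 62 61
f 61 62 63
f 61 63 41
f 62 38 64
f 62 64 63
f 63 64 65
f 63 65 41
f 64 38 66
f 64 66 65
f 65 66 67
f 65 67 41
f 66 38 39
f 66 39 67
f 67 39 40
f 67 40 41



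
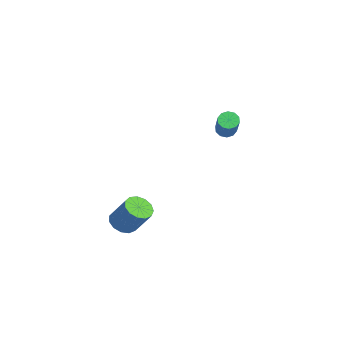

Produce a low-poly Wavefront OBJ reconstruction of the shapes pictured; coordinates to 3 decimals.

v 3.535 -1.759 -0.779
v 4.11 -1.558 -1.144
v 4.68 -0.9 0.114
v 4.105 -1.101 0.479
v 3.845 -1.261 -1.18
v 4.414 -0.603 0.079
v 3.481 -1.122 -1.088
v 4.051 -0.464 0.171
v 3.135 -1.185 -0.898
v 3.704 -0.527 0.361
v 2.915 -1.43 -0.671
v 3.485 -0.773 0.588
v 2.893 -1.78 -0.478
v 3.462 -1.122 0.781
v 3.074 -2.123 -0.38
v 3.644 -1.465 0.878
v 3.402 -2.35 -0.41
v 3.972 -1.693 0.849
v 3.772 -2.39 -0.557
v 4.342 -1.732 0.702
v 4.067 -2.229 -0.774
v 4.637 -1.572 0.484
v 4.193 -1.919 -0.993
v 4.763 -1.261 0.265
v -2.451 3.685 1.448
v -2.098 3.672 1.066
v -0.516 3.541 2.531
v -0.869 3.555 2.912
v -2.147 3.979 1.145
v -0.565 3.848 2.61
v -2.311 4.175 1.34
v -0.729 4.044 2.805
v -2.529 4.183 1.576
v -0.947 4.052 3.041
v -2.717 4.002 1.763
v -1.135 3.871 3.228
v -2.804 3.699 1.829
v -1.222 3.568 3.294
v -2.755 3.392 1.75
v -1.173 3.261 3.215
v -2.591 3.196 1.555
v -1.009 3.065 3.02
v -2.373 3.188 1.319
v -0.791 3.057 2.784
v -2.185 3.369 1.132
v -0.603 3.238 2.597
f 2 1 5
f 2 5 3
f 3 5 6
f 3 6 4
f 5 1 7
f 5 7 6
f 6 7 8
f 6 8 4
f 7 1 9
f 7 9 8
f 8 9 10
f 8 10 4
f 9 1 11
f 9 11 10
f 10 11 12
f 10 12 4
f 11 1 13
f 11 13 12
f 12 13 14
f 12 14 4
f 13 1 15
f 13 15 14
f 14 15 16
f 14 16 4
f 15 1 17
f 15 17 16
f 16 17 18
f 16 18 4
f 17 1 19
f 17 19 18
f 18 19 20
f 18 20 4
f 19 1 21
f 19 21 20
f 20 21 22
f 20 22 4
f 21 1 23
f 21 23 22
f 22 23 24
f 22 24 4
f 23 1 2
f 23 2 24
f 24 2 3
f 24 3 4
f 26 25 29
f 26 29 27
f 27 29 30
f 27 30 28
f 29 25 31
f 29 31 30
f 30 31 32
f 30 32 28
f 31 25 33
f 31 33 32
f 32 33 34
f 32 34 28
f 33 25 35
f 33 35 34
f 34 35 36
f 34 36 28
f 35 25 37
f 35 37 36
f 36 37 38
f 36 38 28
f 37 25 39
f 37 39 38
f 38 39 40
f 38 40 28
f 39 25 41
f 39 41 40
f 40 41 42
f 40 42 28
f 41 25 43
f 41 43 42
f 42 43 44
f 42 44 28
f 43 25 45
f 43 45 44
f 44 45 46
f 44 46 28
f 45 25 26
f 45 26 46
f 46 26 27
f 46 27 28



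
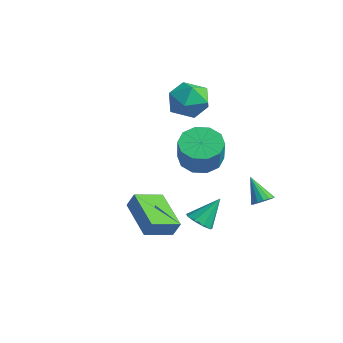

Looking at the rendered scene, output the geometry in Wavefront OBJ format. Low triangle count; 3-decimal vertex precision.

v -3.545 2.025 1.439
v -2.773 1.52 2.119
v -4.787 0.72 1.881
v -4.015 0.215 2.561
v -4.453 1.234 2.849
v -3.686 2.04 2.577
v -3.874 0.2 1.423
v -3.107 1.006 1.151
v -2.976 0.392 2.109
v -3.334 1.031 2.991
v -4.226 1.209 1.009
v -4.584 1.848 1.891
v 1.343 1.838 -2.447
v 1.697 2.148 -2.143
v 0.437 1.742 -1.293
v 1.518 2.339 -2.268
v 1.292 2.395 -2.441
v 1.08 2.302 -2.615
v 0.938 2.085 -2.744
v 0.905 1.801 -2.794
v 0.989 1.527 -2.75
v 1.168 1.336 -2.625
v 1.394 1.28 -2.453
v 1.606 1.373 -2.278
v 1.748 1.59 -2.149
v 1.781 1.874 -2.1
v -2.25 0.825 -0.97
v -1.399 0.622 -1.567
v -0.538 0.112 -0.168
v -1.39 0.315 0.43
v -1.36 1.244 -1.365
v -0.5 0.734 0.035
v -1.662 1.705 -1.011
v -0.801 1.196 0.388
v -2.188 1.831 -0.642
v -1.327 1.321 0.758
v -2.738 1.572 -0.398
v -1.878 1.062 1.002
v -3.102 1.028 -0.372
v -2.241 0.518 1.027
v -3.14 0.406 -0.575
v -2.28 -0.104 0.825
v -2.839 -0.056 -0.928
v -1.978 -0.565 0.471
v -2.313 -0.181 -1.298
v -1.452 -0.691 0.102
v -1.762 0.078 -1.542
v -0.902 -0.432 -0.142
v -0.471 -0.35 -4.002
v 0.208 -0.568 -3.902
v -0.329 0.67 -2.738
v 0.198 -0.185 -4.21
v -0.124 0.122 -4.421
v -0.609 0.208 -4.436
v -1.029 0.033 -4.248
v -1.188 -0.321 -3.945
v -1.011 -0.688 -3.668
v -0.582 -0.897 -3.548
v -0.1 -0.85 -3.64
v -0.279 -4.142 -1.777
v 0.05 -3.954 -1.028
v -0.225 -2.752 -2.149
v 0.105 -2.564 -1.4
v 1.715 -4.436 -2.58
v 2.045 -4.248 -1.831
v 1.77 -3.046 -2.952
v 2.099 -2.858 -2.203
f 1 12 6
f 1 6 2
f 1 2 8
f 1 8 11
f 1 11 12
f 2 6 10
f 6 12 5
f 12 11 3
f 11 8 7
f 8 2 9
f 4 10 5
f 4 5 3
f 4 3 7
f 4 7 9
f 4 9 10
f 5 10 6
f 3 5 12
f 7 3 11
f 9 7 8
f 10 9 2
f 14 13 16
f 14 16 15
f 16 13 17
f 16 17 15
f 17 13 18
f 17 18 15
f 18 13 19
f 18 19 15
f 19 13 20
f 19 20 15
f 20 13 21
f 20 21 15
f 21 13 22
f 21 22 15
f 22 13 23
f 22 23 15
f 23 13 24
f 23 24 15
f 24 13 25
f 24 25 15
f 25 13 26
f 25 26 15
f 26 13 14
f 26 14 15
f 28 27 31
f 28 31 29
f 29 31 32
f 29 32 30
f 31 27 33
f 31 33 32
f 32 33 34
f 32 34 30
f 33 27 35
f 33 35 34
f 34 35 36
f 34 36 30
f 35 27 37
f 35 37 36
f 36 37 38
f 36 38 30
f 37 27 39
f 37 39 38
f 38 39 40
f 38 40 30
f 39 27 41
f 39 41 40
f 40 41 42
f 40 42 30
f 41 27 43
f 41 43 42
f 42 43 44
f 42 44 30
f 43 27 45
f 43 45 44
f 44 45 46
f 44 46 30
f 45 27 47
f 45 47 46
f 46 47 48
f 46 48 30
f 47 27 28
f 47 28 48
f 48 28 29
f 48 29 30
f 50 49 52
f 50 52 51
f 52 49 53
f 52 53 51
f 53 49 54
f 53 54 51
f 54 49 55
f 54 55 51
f 55 49 56
f 55 56 51
f 56 49 57
f 56 57 51
f 57 49 58
f 57 58 51
f 58 49 59
f 58 59 51
f 59 49 50
f 59 50 51
f 61 63 60
f 64 61 60
f 60 63 62
f 62 64 60
f 61 67 63
f 65 61 64
f 65 67 61
f 63 67 62
f 66 64 62
f 62 67 66
f 66 65 64
f 67 65 66



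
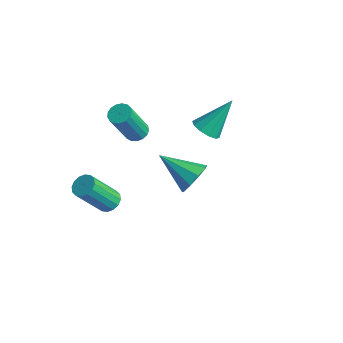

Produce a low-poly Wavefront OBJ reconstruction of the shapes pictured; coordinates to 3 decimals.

v 2.161 -0.759 2.866
v 2.434 -0.386 3.591
v 0.579 -1.361 3.774
v 2.111 -0.006 3.28
v 1.811 0.022 2.775
v 1.674 -0.316 2.313
v 1.765 -0.86 2.11
v 2.041 -1.357 2.261
v 2.373 -1.574 2.695
v 2.606 -1.409 3.21
v 2.63 -0.94 3.564
v -2.835 -1.358 -2.164
v -2.266 -1.601 -2.207
v -2.637 -2.766 -0.499
v -3.205 -2.522 -0.456
v -2.231 -1.341 -2.022
v -2.602 -2.506 -0.314
v -2.358 -1.086 -1.875
v -2.729 -2.25 -0.167
v -2.613 -0.903 -1.805
v -2.984 -2.068 -0.098
v -2.927 -0.842 -1.832
v -3.298 -2.007 -0.125
v -3.216 -0.919 -1.948
v -3.587 -2.084 -0.24
v -3.403 -1.114 -2.121
v -3.774 -2.279 -0.413
v -3.438 -1.374 -2.306
v -3.809 -2.539 -0.598
v -3.311 -1.63 -2.453
v -3.682 -2.794 -0.745
v -3.056 -1.812 -2.522
v -3.427 -2.977 -0.815
v -2.742 -1.873 -2.495
v -3.113 -3.038 -0.788
v -2.453 -1.796 -2.38
v -2.824 -2.961 -0.672
v -1.268 3.064 1.399
v -0.67 2.661 1.606
v -0.932 4.356 2.941
v -0.529 2.984 1.304
v -0.67 3.337 1.039
v -1.04 3.586 0.911
v -1.497 3.635 0.97
v -1.867 3.466 1.192
v -2.008 3.143 1.494
v -1.867 2.79 1.759
v -1.497 2.542 1.886
v -1.04 2.493 1.828
v -2.915 0.4 1.799
v -2.35 0.519 1.863
v -2.361 -0.442 3.764
v -2.925 -0.56 3.701
v -2.477 0.739 1.973
v -2.488 -0.221 3.874
v -2.705 0.882 2.044
v -2.715 -0.078 3.945
v -2.98 0.915 2.059
v -2.991 -0.046 3.96
v -3.24 0.829 2.015
v -3.251 -0.131 3.916
v -3.426 0.646 1.921
v -3.437 -0.315 3.822
v -3.495 0.406 1.799
v -3.505 -0.555 3.7
v -3.43 0.165 1.677
v -3.441 -0.796 3.578
v -3.248 -0.022 1.584
v -3.259 -0.983 3.485
v -2.989 -0.113 1.54
v -3 -1.074 3.441
v -2.713 -0.086 1.555
v -2.724 -1.046 3.456
v -2.484 0.053 1.626
v -2.494 -0.908 3.527
v -2.353 0.271 1.737
v -2.363 -0.69 3.638
f 2 1 4
f 2 4 3
f 4 1 5
f 4 5 3
f 5 1 6
f 5 6 3
f 6 1 7
f 6 7 3
f 7 1 8
f 7 8 3
f 8 1 9
f 8 9 3
f 9 1 10
f 9 10 3
f 10 1 11
f 10 11 3
f 11 1 2
f 11 2 3
f 13 12 16
f 13 16 14
f 14 16 17
f 14 17 15
f 16 12 18
f 16 18 17
f 17 18 19
f 17 19 15
f 18 12 20
f 18 20 19
f 19 20 21
f 19 21 15
f 20 12 22
f 20 22 21
f 21 22 23
f 21 23 15
f 22 12 24
f 22 24 23
f 23 24 25
f 23 25 15
f 24 12 26
f 24 26 25
f 25 26 27
f 25 27 15
f 26 12 28
f 26 28 27
f 27 28 29
f 27 29 15
f 28 12 30
f 28 30 29
f 29 30 31
f 29 31 15
f 30 12 32
f 30 32 31
f 31 32 33
f 31 33 15
f 32 12 34
f 32 34 33
f 33 34 35
f 33 35 15
f 34 12 36
f 34 36 35
f 35 36 37
f 35 37 15
f 36 12 13
f 36 13 37
f 37 13 14
f 37 14 15
f 39 38 41
f 39 41 40
f 41 38 42
f 41 42 40
f 42 38 43
f 42 43 40
f 43 38 44
f 43 44 40
f 44 38 45
f 44 45 40
f 45 38 46
f 45 46 40
f 46 38 47
f 46 47 40
f 47 38 48
f 47 48 40
f 48 38 49
f 48 49 40
f 49 38 39
f 49 39 40
f 51 50 54
f 51 54 52
f 52 54 55
f 52 55 53
f 54 50 56
f 54 56 55
f 55 56 57
f 55 57 53
f 56 50 58
f 56 58 57
f 57 58 59
f 57 59 53
f 58 50 60
f 58 60 59
f 59 60 61
f 59 61 53
f 60 50 62
f 60 62 61
f 61 62 63
f 61 63 53
f 62 50 64
f 62 64 63
f 63 64 65
f 63 65 53
f 64 50 66
f 64 66 65
f 65 66 67
f 65 67 53
f 66 50 68
f 66 68 67
f 67 68 69
f 67 69 53
f 68 50 70
f 68 70 69
f 69 70 71
f 69 71 53
f 70 50 72
f 70 72 71
f 71 72 73
f 71 73 53
f 72 50 74
f 72 74 73
f 73 74 75
f 73 75 53
f 74 50 76
f 74 76 75
f 75 76 77
f 75 77 53
f 76 50 51
f 76 51 77
f 77 51 52
f 77 52 53



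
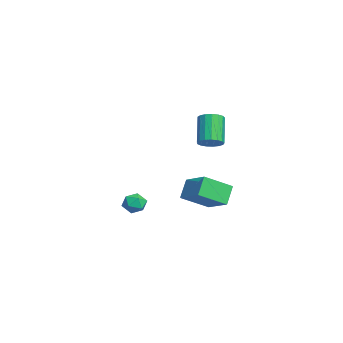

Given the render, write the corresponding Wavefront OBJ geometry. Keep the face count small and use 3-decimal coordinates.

v 2.138 1.786 3.07
v 2.507 2.304 3.279
v 1.471 2.493 4.639
v 1.102 1.974 4.43
v 2.285 2.439 3.091
v 1.248 2.628 4.451
v 2.029 2.424 2.898
v 0.993 2.613 4.258
v 1.798 2.262 2.745
v 0.762 2.451 4.105
v 1.645 1.992 2.666
v 0.609 2.181 4.026
v 1.605 1.674 2.68
v 0.569 1.863 4.039
v 1.687 1.382 2.783
v 0.651 1.571 4.143
v 1.873 1.182 2.952
v 0.837 1.371 4.312
v 2.119 1.12 3.148
v 1.083 1.309 4.508
v 2.369 1.211 3.326
v 1.333 1.4 4.686
v 2.567 1.434 3.446
v 1.531 1.623 4.806
v 2.666 1.737 3.479
v 1.63 1.926 4.839
v 2.645 2.051 3.419
v 1.608 2.24 4.779
v -3.781 -1.103 -2.376
v -3.435 -0.632 -2.806
v -3.545 -1.968 -3.134
v -3.199 -1.497 -3.564
v -2.915 -1.678 -2.922
v -3.061 -1.144 -2.453
v -3.919 -1.456 -3.487
v -4.065 -0.922 -3.018
v -3.52 -0.85 -3.492
v -2.9 -0.988 -3.143
v -4.08 -1.612 -2.797
v -3.46 -1.75 -2.448
v 1.198 0.735 0.322
v 2.556 1.417 0.99
v 0.875 2.201 -0.517
v 2.233 2.883 0.151
v 1.867 0.337 -0.631
v 3.225 1.019 0.037
v 1.544 1.803 -1.47
v 2.902 2.485 -0.802
f 2 1 5
f 2 5 3
f 3 5 6
f 3 6 4
f 5 1 7
f 5 7 6
f 6 7 8
f 6 8 4
f 7 1 9
f 7 9 8
f 8 9 10
f 8 10 4
f 9 1 11
f 9 11 10
f 10 11 12
f 10 12 4
f 11 1 13
f 11 13 12
f 12 13 14
f 12 14 4
f 13 1 15
f 13 15 14
f 14 15 16
f 14 16 4
f 15 1 17
f 15 17 16
f 16 17 18
f 16 18 4
f 17 1 19
f 17 19 18
f 18 19 20
f 18 20 4
f 19 1 21
f 19 21 20
f 20 21 22
f 20 22 4
f 21 1 23
f 21 23 22
f 22 23 24
f 22 24 4
f 23 1 25
f 23 25 24
f 24 25 26
f 24 26 4
f 25 1 27
f 25 27 26
f 26 27 28
f 26 28 4
f 27 1 2
f 27 2 28
f 28 2 3
f 28 3 4
f 29 40 34
f 29 34 30
f 29 30 36
f 29 36 39
f 29 39 40
f 30 34 38
f 34 40 33
f 40 39 31
f 39 36 35
f 36 30 37
f 32 38 33
f 32 33 31
f 32 31 35
f 32 35 37
f 32 37 38
f 33 38 34
f 31 33 40
f 35 31 39
f 37 35 36
f 38 37 30
f 42 44 41
f 45 42 41
f 41 44 43
f 43 45 41
f 42 48 44
f 46 42 45
f 46 48 42
f 44 48 43
f 47 45 43
f 43 48 47
f 47 46 45
f 48 46 47



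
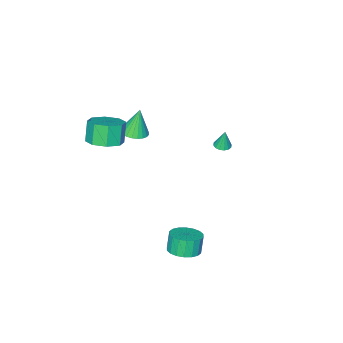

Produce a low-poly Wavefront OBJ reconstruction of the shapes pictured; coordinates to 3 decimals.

v -0.462 -3.592 1.453
v -0.041 -2.868 1.523
v -0.858 -3.528 3.187
v -0.342 -2.76 1.45
v -0.661 -2.779 1.378
v -0.95 -2.922 1.317
v -1.164 -3.166 1.277
v -1.272 -3.476 1.264
v -1.256 -3.803 1.279
v -1.12 -4.097 1.321
v -0.883 -4.315 1.383
v -0.582 -4.423 1.456
v -0.263 -4.404 1.528
v 0.026 -4.262 1.589
v 0.241 -4.017 1.629
v 0.348 -3.708 1.642
v 0.332 -3.381 1.627
v 0.196 -3.086 1.585
v 1.941 -3.39 2.108
v 2.527 -2.579 2.515
v 2.065 -2.899 3.819
v 1.479 -3.71 3.412
v 1.764 -2.342 2.302
v 1.302 -2.663 3.606
v 1.105 -2.719 1.976
v 0.643 -3.04 3.28
v 0.935 -3.489 1.727
v 0.473 -3.809 3.031
v 1.355 -4.201 1.701
v 0.893 -4.521 3.005
v 2.118 -4.437 1.914
v 1.656 -4.758 3.218
v 2.777 -4.06 2.24
v 2.315 -4.381 3.544
v 2.947 -3.291 2.489
v 2.485 -3.611 3.793
v 2.61 3.572 -2.473
v 3.111 2.778 -2.432
v 2.791 2.634 -1.326
v 2.29 3.428 -1.367
v 3.388 3.069 -2.314
v 3.068 2.925 -1.208
v 3.51 3.459 -2.227
v 3.19 3.315 -1.122
v 3.454 3.872 -2.19
v 3.135 3.728 -1.084
v 3.231 4.226 -2.208
v 2.912 4.081 -1.102
v 2.885 4.45 -2.279
v 2.566 4.305 -1.173
v 2.485 4.5 -2.388
v 2.165 4.356 -1.282
v 2.109 4.366 -2.514
v 1.789 4.222 -1.408
v 1.832 4.075 -2.632
v 1.512 3.931 -1.526
v 1.71 3.685 -2.718
v 1.39 3.541 -1.613
v 1.765 3.272 -2.756
v 1.446 3.128 -1.65
v 1.988 2.919 -2.738
v 1.669 2.774 -1.632
v 2.334 2.695 -2.667
v 2.015 2.55 -1.561
v 2.735 2.644 -2.558
v 2.415 2.5 -1.452
v -3.749 0.133 0.625
v -3.323 -0.16 0.677
v -3.791 0.287 1.835
v -3.231 0.092 0.648
v -3.279 0.355 0.614
v -3.452 0.558 0.582
v -3.705 0.648 0.562
v -3.97 0.6 0.559
v -4.175 0.426 0.573
v -4.267 0.175 0.602
v -4.219 -0.088 0.637
v -4.046 -0.291 0.669
v -3.793 -0.381 0.689
v -3.528 -0.333 0.692
f 2 1 4
f 2 4 3
f 4 1 5
f 4 5 3
f 5 1 6
f 5 6 3
f 6 1 7
f 6 7 3
f 7 1 8
f 7 8 3
f 8 1 9
f 8 9 3
f 9 1 10
f 9 10 3
f 10 1 11
f 10 11 3
f 11 1 12
f 11 12 3
f 12 1 13
f 12 13 3
f 13 1 14
f 13 14 3
f 14 1 15
f 14 15 3
f 15 1 16
f 15 16 3
f 16 1 17
f 16 17 3
f 17 1 18
f 17 18 3
f 18 1 2
f 18 2 3
f 20 19 23
f 20 23 21
f 21 23 24
f 21 24 22
f 23 19 25
f 23 25 24
f 24 25 26
f 24 26 22
f 25 19 27
f 25 27 26
f 26 27 28
f 26 28 22
f 27 19 29
f 27 29 28
f 28 29 30
f 28 30 22
f 29 19 31
f 29 31 30
f 30 31 32
f 30 32 22
f 31 19 33
f 31 33 32
f 32 33 34
f 32 34 22
f 33 19 35
f 33 35 34
f 34 35 36
f 34 36 22
f 35 19 20
f 35 20 36
f 36 20 21
f 36 21 22
f 38 37 41
f 38 41 39
f 39 41 42
f 39 42 40
f 41 37 43
f 41 43 42
f 42 43 44
f 42 44 40
f 43 37 45
f 43 45 44
f 44 45 46
f 44 46 40
f 45 37 47
f 45 47 46
f 46 47 48
f 46 48 40
f 47 37 49
f 47 49 48
f 48 49 50
f 48 50 40
f 49 37 51
f 49 51 50
f 50 51 52
f 50 52 40
f 51 37 53
f 51 53 52
f 52 53 54
f 52 54 40
f 53 37 55
f 53 55 54
f 54 55 56
f 54 56 40
f 55 37 57
f 55 57 56
f 56 57 58
f 56 58 40
f 57 37 59
f 57 59 58
f 58 59 60
f 58 60 40
f 59 37 61
f 59 61 60
f 60 61 62
f 60 62 40
f 61 37 63
f 61 63 62
f 62 63 64
f 62 64 40
f 63 37 65
f 63 65 64
f 64 65 66
f 64 66 40
f 65 37 38
f 65 38 66
f 66 38 39
f 66 39 40
f 68 67 70
f 68 70 69
f 70 67 71
f 70 71 69
f 71 67 72
f 71 72 69
f 72 67 73
f 72 73 69
f 73 67 74
f 73 74 69
f 74 67 75
f 74 75 69
f 75 67 76
f 75 76 69
f 76 67 77
f 76 77 69
f 77 67 78
f 77 78 69
f 78 67 79
f 78 79 69
f 79 67 80
f 79 80 69
f 80 67 68
f 80 68 69



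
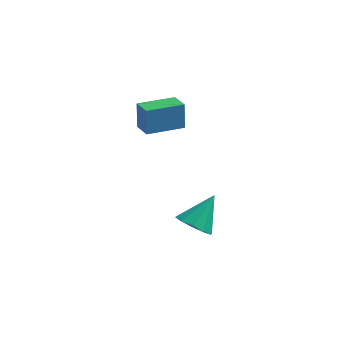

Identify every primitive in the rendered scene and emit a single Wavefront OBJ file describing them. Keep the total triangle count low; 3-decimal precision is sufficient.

v -4.645 0.645 2.678
v -4.747 0.944 3.949
v -3.274 1.753 2.527
v -3.376 2.053 3.798
v -4.024 -0.093 2.902
v -4.126 0.207 4.173
v -2.653 1.016 2.751
v -2.755 1.315 4.022
v -1.836 -0.611 -2.321
v -0.99 -0.949 -2.449
v -1.204 0.491 -1.059
v -1.058 -0.507 -2.801
v -1.423 -0.105 -2.969
v -1.946 0.103 -2.89
v -2.427 0.039 -2.593
v -2.682 -0.273 -2.192
v -2.614 -0.715 -1.841
v -2.248 -1.117 -1.672
v -1.726 -1.325 -1.752
v -1.245 -1.261 -2.048
f 2 4 1
f 5 2 1
f 1 4 3
f 3 5 1
f 2 8 4
f 6 2 5
f 6 8 2
f 4 8 3
f 7 5 3
f 3 8 7
f 7 6 5
f 8 6 7
f 10 9 12
f 10 12 11
f 12 9 13
f 12 13 11
f 13 9 14
f 13 14 11
f 14 9 15
f 14 15 11
f 15 9 16
f 15 16 11
f 16 9 17
f 16 17 11
f 17 9 18
f 17 18 11
f 18 9 19
f 18 19 11
f 19 9 20
f 19 20 11
f 20 9 10
f 20 10 11



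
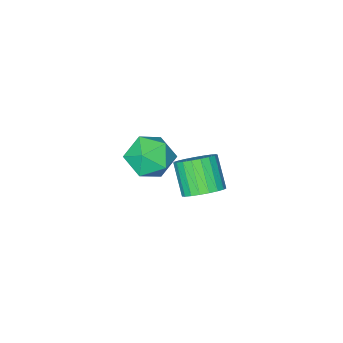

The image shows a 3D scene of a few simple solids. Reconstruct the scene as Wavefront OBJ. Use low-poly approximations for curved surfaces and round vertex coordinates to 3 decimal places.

v 3.382 2.838 1.189
v 4.4 2.718 1.747
v 2.54 1.762 2.493
v 3.558 1.642 3.051
v 3.019 2.678 3.035
v 3.54 3.342 2.229
v 3.4 1.138 2.011
v 3.921 1.802 1.205
v 4.411 1.667 2.255
v 4.176 2.619 2.888
v 2.764 1.861 1.352
v 2.529 2.813 1.985
v -0.218 1.266 -3.346
v 0.431 0.614 -3.684
v 0.027 -0.478 -2.352
v -0.622 0.174 -2.014
v 0.659 0.838 -3.432
v 0.255 -0.255 -2.099
v 0.736 1.136 -3.164
v 0.332 0.043 -1.831
v 0.648 1.456 -2.928
v 0.244 0.363 -1.596
v 0.41 1.743 -2.765
v 0.006 0.651 -1.432
v 0.064 1.949 -2.702
v -0.341 0.856 -1.369
v -0.332 2.036 -2.75
v -0.736 0.943 -1.417
v -0.707 1.99 -2.902
v -1.111 0.897 -1.569
v -0.998 1.819 -3.13
v -1.402 0.726 -1.797
v -1.154 1.552 -3.396
v -1.558 0.46 -2.063
v -1.148 1.236 -3.653
v -1.552 0.144 -2.32
v -0.981 0.925 -3.857
v -1.386 -0.167 -2.525
v -0.683 0.674 -3.973
v -1.087 -0.419 -2.641
v -0.304 0.524 -3.981
v -0.708 -0.568 -2.648
v 0.09 0.503 -3.878
v -0.314 -0.589 -2.546
f 1 12 6
f 1 6 2
f 1 2 8
f 1 8 11
f 1 11 12
f 2 6 10
f 6 12 5
f 12 11 3
f 11 8 7
f 8 2 9
f 4 10 5
f 4 5 3
f 4 3 7
f 4 7 9
f 4 9 10
f 5 10 6
f 3 5 12
f 7 3 11
f 9 7 8
f 10 9 2
f 14 13 17
f 14 17 15
f 15 17 18
f 15 18 16
f 17 13 19
f 17 19 18
f 18 19 20
f 18 20 16
f 19 13 21
f 19 21 20
f 20 21 22
f 20 22 16
f 21 13 23
f 21 23 22
f 22 23 24
f 22 24 16
f 23 13 25
f 23 25 24
f 24 25 26
f 24 26 16
f 25 13 27
f 25 27 26
f 26 27 28
f 26 28 16
f 27 13 29
f 27 29 28
f 28 29 30
f 28 30 16
f 29 13 31
f 29 31 30
f 30 31 32
f 30 32 16
f 31 13 33
f 31 33 32
f 32 33 34
f 32 34 16
f 33 13 35
f 33 35 34
f 34 35 36
f 34 36 16
f 35 13 37
f 35 37 36
f 36 37 38
f 36 38 16
f 37 13 39
f 37 39 38
f 38 39 40
f 38 40 16
f 39 13 41
f 39 41 40
f 40 41 42
f 40 42 16
f 41 13 43
f 41 43 42
f 42 43 44
f 42 44 16
f 43 13 14
f 43 14 44
f 44 14 15
f 44 15 16



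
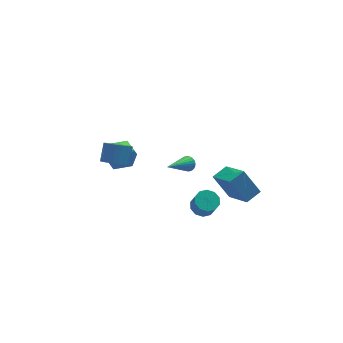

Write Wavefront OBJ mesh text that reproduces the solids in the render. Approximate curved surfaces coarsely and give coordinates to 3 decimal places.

v 3.499 1.082 -3.903
v 3.876 -0.741 -2.807
v 2.733 1.813 -2.423
v 3.11 -0.009 -1.327
v 4.47 1.469 -3.593
v 4.847 -0.353 -2.497
v 3.704 2.201 -2.113
v 4.081 0.378 -1.017
v -4.021 0.855 2.523
v -3.712 1.36 1.641
v -2.388 0.44 2.859
v -2.079 0.945 1.977
v -2.453 1.499 2.803
v -3.462 1.755 2.595
v -2.638 0.045 1.905
v -3.647 0.301 1.697
v -2.857 0.86 1.26
v -2.743 1.758 1.814
v -3.357 0.042 2.686
v -3.243 0.94 3.24
v 1.354 2.228 -1.14
v 1.698 2.073 -0.781
v -0.214 1.252 -0.06
v 1.639 2.252 -0.705
v 1.537 2.427 -0.695
v 1.407 2.572 -0.753
v 1.269 2.664 -0.87
v 1.144 2.69 -1.028
v 1.051 2.646 -1.202
v 1.005 2.538 -1.368
v 1.011 2.383 -1.498
v 1.07 2.204 -1.575
v 1.172 2.029 -1.584
v 1.302 1.885 -1.527
v 1.44 1.792 -1.41
v 1.565 1.766 -1.252
v 1.657 1.81 -1.077
v 1.704 1.918 -0.912
v -3.803 -0.479 3.02
v -3.122 -0.377 2.612
v -2.696 0.3 3.493
v -3.377 0.199 3.9
v -3.291 -0.137 2.509
v -2.866 0.541 3.39
v -3.538 0.052 2.483
v -3.113 0.73 3.364
v -3.826 0.16 2.539
v -3.4 0.838 3.42
v -4.11 0.171 2.668
v -3.684 0.849 3.549
v -4.347 0.082 2.851
v -3.922 0.76 3.731
v -4.501 -0.091 3.059
v -4.076 0.586 3.94
v -4.549 -0.324 3.261
v -4.124 0.354 4.142
v -4.484 -0.58 3.427
v -4.058 0.097 4.308
v -4.314 -0.821 3.53
v -3.889 -0.143 4.411
v -4.067 -1.01 3.556
v -3.642 -0.332 4.437
v -3.78 -1.118 3.5
v -3.354 -0.44 4.381
v -3.496 -1.129 3.371
v -3.07 -0.451 4.252
v -3.258 -1.04 3.189
v -2.833 -0.362 4.069
v -3.104 -0.866 2.98
v -2.679 -0.189 3.861
v -3.056 -0.634 2.778
v -2.631 0.044 3.659
v 1.525 0.131 -3.222
v 2.115 0.552 -3.031
v 2.186 -0.01 -2.007
v 1.595 -0.431 -2.198
v 1.732 0.769 -2.886
v 1.802 0.207 -1.862
v 1.269 0.742 -2.869
v 1.34 0.18 -1.845
v 0.904 0.481 -2.987
v 0.975 -0.081 -1.963
v 0.777 0.087 -3.195
v 0.847 -0.475 -2.171
v 0.934 -0.29 -3.413
v 1.005 -0.852 -2.389
v 1.318 -0.507 -3.558
v 1.388 -1.069 -2.534
v 1.78 -0.48 -3.575
v 1.851 -1.042 -2.551
v 2.145 -0.219 -3.457
v 2.216 -0.781 -2.433
v 2.273 0.175 -3.249
v 2.343 -0.387 -2.225
f 2 4 1
f 5 2 1
f 1 4 3
f 3 5 1
f 2 8 4
f 6 2 5
f 6 8 2
f 4 8 3
f 7 5 3
f 3 8 7
f 7 6 5
f 8 6 7
f 9 20 14
f 9 14 10
f 9 10 16
f 9 16 19
f 9 19 20
f 10 14 18
f 14 20 13
f 20 19 11
f 19 16 15
f 16 10 17
f 12 18 13
f 12 13 11
f 12 11 15
f 12 15 17
f 12 17 18
f 13 18 14
f 11 13 20
f 15 11 19
f 17 15 16
f 18 17 10
f 22 21 24
f 22 24 23
f 24 21 25
f 24 25 23
f 25 21 26
f 25 26 23
f 26 21 27
f 26 27 23
f 27 21 28
f 27 28 23
f 28 21 29
f 28 29 23
f 29 21 30
f 29 30 23
f 30 21 31
f 30 31 23
f 31 21 32
f 31 32 23
f 32 21 33
f 32 33 23
f 33 21 34
f 33 34 23
f 34 21 35
f 34 35 23
f 35 21 36
f 35 36 23
f 36 21 37
f 36 37 23
f 37 21 38
f 37 38 23
f 38 21 22
f 38 22 23
f 40 39 43
f 40 43 41
f 41 43 44
f 41 44 42
f 43 39 45
f 43 45 44
f 44 45 46
f 44 46 42
f 45 39 47
f 45 47 46
f 46 47 48
f 46 48 42
f 47 39 49
f 47 49 48
f 48 49 50
f 48 50 42
f 49 39 51
f 49 51 50
f 50 51 52
f 50 52 42
f 51 39 53
f 51 53 52
f 52 53 54
f 52 54 42
f 53 39 55
f 53 55 54
f 54 55 56
f 54 56 42
f 55 39 57
f 55 57 56
f 56 57 58
f 56 58 42
f 57 39 59
f 57 59 58
f 58 59 60
f 58 60 42
f 59 39 61
f 59 61 60
f 60 61 62
f 60 62 42
f 61 39 63
f 61 63 62
f 62 63 64
f 62 64 42
f 63 39 65
f 63 65 64
f 64 65 66
f 64 66 42
f 65 39 67
f 65 67 66
f 66 67 68
f 66 68 42
f 67 39 69
f 67 69 68
f 68 69 70
f 68 70 42
f 69 39 71
f 69 71 70
f 70 71 72
f 70 72 42
f 71 39 40
f 71 40 72
f 72 40 41
f 72 41 42
f 74 73 77
f 74 77 75
f 75 77 78
f 75 78 76
f 77 73 79
f 77 79 78
f 78 79 80
f 78 80 76
f 79 73 81
f 79 81 80
f 80 81 82
f 80 82 76
f 81 73 83
f 81 83 82
f 82 83 84
f 82 84 76
f 83 73 85
f 83 85 84
f 84 85 86
f 84 86 76
f 85 73 87
f 85 87 86
f 86 87 88
f 86 88 76
f 87 73 89
f 87 89 88
f 88 89 90
f 88 90 76
f 89 73 91
f 89 91 90
f 90 91 92
f 90 92 76
f 91 73 93
f 91 93 92
f 92 93 94
f 92 94 76
f 93 73 74
f 93 74 94
f 94 74 75
f 94 75 76



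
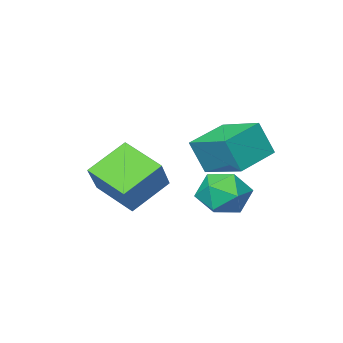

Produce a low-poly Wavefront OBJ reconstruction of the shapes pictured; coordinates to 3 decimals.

v -0.218 2.771 2.875
v 0.25 2.365 4.382
v -0.481 4.742 3.487
v -0.013 4.336 4.994
v 1.633 3.164 2.406
v 2.101 2.758 3.913
v 1.37 5.135 3.018
v 1.838 4.729 4.525
v 1.031 4.464 1.425
v 1.768 3.886 0.677
v 0.012 2.834 1.683
v 0.749 2.256 0.935
v 1.146 2.618 2.006
v 1.776 3.625 1.847
v 0.004 3.095 0.513
v 0.634 4.102 0.354
v 1.133 3.039 0.113
v 1.839 2.744 1.036
v -0.059 3.976 1.324
v 0.647 3.681 2.247
v 2 -1.296 1.723
v 2.979 -0.374 3.176
v 1.489 0.518 0.916
v 2.468 1.44 2.369
v 3.732 -1.32 0.571
v 4.711 -0.398 2.024
v 3.221 0.494 -0.236
v 4.2 1.416 1.217
f 2 4 1
f 5 2 1
f 1 4 3
f 3 5 1
f 2 8 4
f 6 2 5
f 6 8 2
f 4 8 3
f 7 5 3
f 3 8 7
f 7 6 5
f 8 6 7
f 9 20 14
f 9 14 10
f 9 10 16
f 9 16 19
f 9 19 20
f 10 14 18
f 14 20 13
f 20 19 11
f 19 16 15
f 16 10 17
f 12 18 13
f 12 13 11
f 12 11 15
f 12 15 17
f 12 17 18
f 13 18 14
f 11 13 20
f 15 11 19
f 17 15 16
f 18 17 10
f 22 24 21
f 25 22 21
f 21 24 23
f 23 25 21
f 22 28 24
f 26 22 25
f 26 28 22
f 24 28 23
f 27 25 23
f 23 28 27
f 27 26 25
f 28 26 27



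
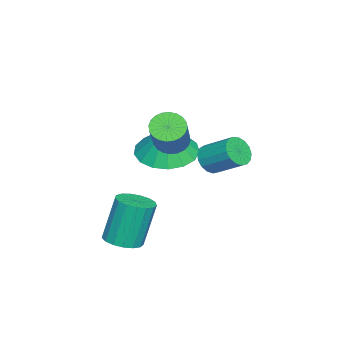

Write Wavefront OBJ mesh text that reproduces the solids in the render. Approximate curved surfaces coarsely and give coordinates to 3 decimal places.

v -0.185 -2.522 1.888
v 0.321 -2.466 1.611
v 0.572 -1.461 2.276
v 0.065 -1.518 2.552
v 0.144 -2.319 1.456
v 0.395 -1.314 2.12
v -0.108 -2.218 1.4
v 0.142 -1.214 2.064
v -0.379 -2.188 1.455
v -0.128 -1.183 2.12
v -0.605 -2.234 1.61
v -0.354 -1.229 2.274
v -0.735 -2.346 1.828
v -0.484 -1.341 2.492
v -0.739 -2.498 2.06
v -0.488 -1.494 2.724
v -0.616 -2.656 2.253
v -0.365 -1.652 2.917
v -0.395 -2.783 2.361
v -0.144 -1.779 3.026
v -0.125 -2.851 2.362
v 0.125 -1.847 3.026
v 0.13 -2.843 2.254
v 0.381 -1.839 2.918
v 0.313 -2.762 2.062
v 0.564 -1.757 2.726
v 0.382 -2.626 1.83
v 0.633 -1.621 2.494
v 0.971 -3.404 3.18
v 1.275 -3.117 2.778
v 2.613 -2.769 4.038
v 2.309 -3.056 4.44
v 1.15 -2.951 2.865
v 2.487 -2.602 4.125
v 0.997 -2.853 3.001
v 2.334 -2.505 4.261
v 0.84 -2.839 3.163
v 2.177 -2.491 4.423
v 0.703 -2.912 3.328
v 2.041 -2.563 4.588
v 0.607 -3.059 3.471
v 1.945 -2.711 4.731
v 0.567 -3.259 3.569
v 1.904 -2.91 4.829
v 0.588 -3.481 3.608
v 1.925 -3.132 4.868
v 0.667 -3.691 3.582
v 2.005 -3.343 4.842
v 0.793 -3.858 3.495
v 2.13 -3.509 4.755
v 0.946 -3.955 3.359
v 2.283 -3.607 4.619
v 1.103 -3.969 3.197
v 2.44 -3.621 4.457
v 1.239 -3.897 3.032
v 2.577 -3.548 4.292
v 1.335 -3.749 2.889
v 2.673 -3.401 4.149
v 1.376 -3.55 2.791
v 2.713 -3.201 4.051
v 1.355 -3.328 2.752
v 2.692 -2.979 4.012
v 3.434 -4.114 -0.077
v 4.063 -4.174 0.072
v 3.716 -3.866 1.666
v 3.086 -3.806 1.517
v 4.031 -3.872 0.006
v 3.684 -3.563 1.6
v 3.862 -3.625 -0.078
v 3.514 -3.316 1.515
v 3.594 -3.49 -0.163
v 3.247 -3.182 1.431
v 3.29 -3.499 -0.227
v 2.943 -3.19 1.366
v 3.019 -3.648 -0.258
v 2.672 -3.339 1.336
v 2.842 -3.904 -0.246
v 2.495 -3.595 1.347
v 2.802 -4.208 -0.196
v 2.454 -3.9 1.397
v 2.906 -4.491 -0.119
v 2.558 -4.182 1.475
v 3.13 -4.688 -0.032
v 2.783 -4.379 1.562
v 3.425 -4.753 0.045
v 3.078 -4.444 1.639
v 3.721 -4.672 0.094
v 3.374 -4.363 1.687
v 3.952 -4.463 0.104
v 3.605 -4.154 1.697
v -0.065 -3.928 2.087
v 0.858 -3.553 1.788
v 0.285 -3.832 3.293
v 0.574 -3.147 1.838
v 0.145 -2.919 1.945
v -0.333 -2.923 2.084
v -0.75 -3.157 2.224
v -1.01 -3.568 2.333
v -1.053 -4.061 2.385
v -0.87 -4.524 2.368
v -0.503 -4.85 2.288
v -0.036 -4.965 2.161
v 0.425 -4.843 2.017
v 0.773 -4.511 1.889
v 0.929 -4.045 1.807
f 2 1 5
f 2 5 3
f 3 5 6
f 3 6 4
f 5 1 7
f 5 7 6
f 6 7 8
f 6 8 4
f 7 1 9
f 7 9 8
f 8 9 10
f 8 10 4
f 9 1 11
f 9 11 10
f 10 11 12
f 10 12 4
f 11 1 13
f 11 13 12
f 12 13 14
f 12 14 4
f 13 1 15
f 13 15 14
f 14 15 16
f 14 16 4
f 15 1 17
f 15 17 16
f 16 17 18
f 16 18 4
f 17 1 19
f 17 19 18
f 18 19 20
f 18 20 4
f 19 1 21
f 19 21 20
f 20 21 22
f 20 22 4
f 21 1 23
f 21 23 22
f 22 23 24
f 22 24 4
f 23 1 25
f 23 25 24
f 24 25 26
f 24 26 4
f 25 1 27
f 25 27 26
f 26 27 28
f 26 28 4
f 27 1 2
f 27 2 28
f 28 2 3
f 28 3 4
f 30 29 33
f 30 33 31
f 31 33 34
f 31 34 32
f 33 29 35
f 33 35 34
f 34 35 36
f 34 36 32
f 35 29 37
f 35 37 36
f 36 37 38
f 36 38 32
f 37 29 39
f 37 39 38
f 38 39 40
f 38 40 32
f 39 29 41
f 39 41 40
f 40 41 42
f 40 42 32
f 41 29 43
f 41 43 42
f 42 43 44
f 42 44 32
f 43 29 45
f 43 45 44
f 44 45 46
f 44 46 32
f 45 29 47
f 45 47 46
f 46 47 48
f 46 48 32
f 47 29 49
f 47 49 48
f 48 49 50
f 48 50 32
f 49 29 51
f 49 51 50
f 50 51 52
f 50 52 32
f 51 29 53
f 51 53 52
f 52 53 54
f 52 54 32
f 53 29 55
f 53 55 54
f 54 55 56
f 54 56 32
f 55 29 57
f 55 57 56
f 56 57 58
f 56 58 32
f 57 29 59
f 57 59 58
f 58 59 60
f 58 60 32
f 59 29 61
f 59 61 60
f 60 61 62
f 60 62 32
f 61 29 30
f 61 30 62
f 62 30 31
f 62 31 32
f 64 63 67
f 64 67 65
f 65 67 68
f 65 68 66
f 67 63 69
f 67 69 68
f 68 69 70
f 68 70 66
f 69 63 71
f 69 71 70
f 70 71 72
f 70 72 66
f 71 63 73
f 71 73 72
f 72 73 74
f 72 74 66
f 73 63 75
f 73 75 74
f 74 75 76
f 74 76 66
f 75 63 77
f 75 77 76
f 76 77 78
f 76 78 66
f 77 63 79
f 77 79 78
f 78 79 80
f 78 80 66
f 79 63 81
f 79 81 80
f 80 81 82
f 80 82 66
f 81 63 83
f 81 83 82
f 82 83 84
f 82 84 66
f 83 63 85
f 83 85 84
f 84 85 86
f 84 86 66
f 85 63 87
f 85 87 86
f 86 87 88
f 86 88 66
f 87 63 89
f 87 89 88
f 88 89 90
f 88 90 66
f 89 63 64
f 89 64 90
f 90 64 65
f 90 65 66
f 92 91 94
f 92 94 93
f 94 91 95
f 94 95 93
f 95 91 96
f 95 96 93
f 96 91 97
f 96 97 93
f 97 91 98
f 97 98 93
f 98 91 99
f 98 99 93
f 99 91 100
f 99 100 93
f 100 91 101
f 100 101 93
f 101 91 102
f 101 102 93
f 102 91 103
f 102 103 93
f 103 91 104
f 103 104 93
f 104 91 105
f 104 105 93
f 105 91 92
f 105 92 93

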